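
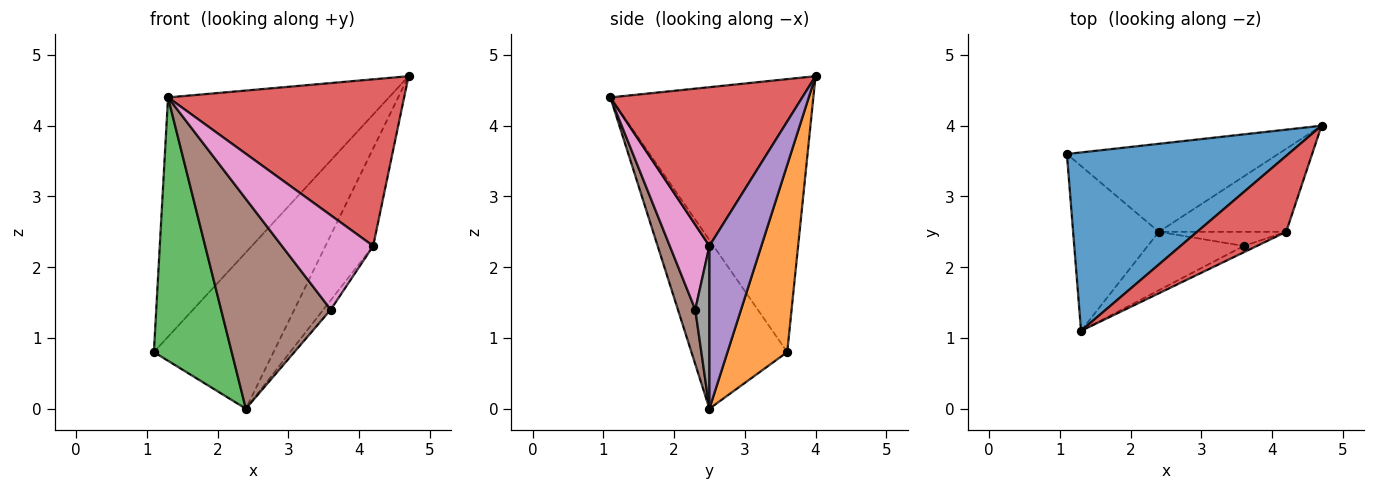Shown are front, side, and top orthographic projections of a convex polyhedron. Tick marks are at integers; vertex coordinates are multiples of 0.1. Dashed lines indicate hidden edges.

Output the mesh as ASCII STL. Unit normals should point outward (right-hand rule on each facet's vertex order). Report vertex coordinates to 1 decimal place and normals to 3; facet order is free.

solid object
 facet normal -0.593 0.646 0.481
  outer loop
   vertex 1.3 1.1 4.4
   vertex 4.7 4.0 4.7
   vertex 1.1 3.6 0.8
  endloop
 endfacet
 facet normal 0.399 0.799 -0.450
  outer loop
   vertex 2.4 2.5 0.0
   vertex 1.1 3.6 0.8
   vertex 4.7 4.0 4.7
  endloop
 endfacet
 facet normal -0.722 -0.586 -0.367
  outer loop
   vertex 2.4 2.5 0.0
   vertex 1.3 1.1 4.4
   vertex 1.1 3.6 0.8
  endloop
 endfacet
 facet normal 0.595 -0.732 0.333
  outer loop
   vertex 4.2 2.5 2.3
   vertex 4.7 4.0 4.7
   vertex 1.3 1.1 4.4
  endloop
 endfacet
 facet normal 0.638 0.586 -0.499
  outer loop
   vertex 4.2 2.5 2.3
   vertex 2.4 2.5 0.0
   vertex 4.7 4.0 4.7
  endloop
 endfacet
 facet normal 0.151 -0.952 -0.265
  outer loop
   vertex 3.6 2.3 1.4
   vertex 1.3 1.1 4.4
   vertex 2.4 2.5 0.0
  endloop
 endfacet
 facet normal 0.397 -0.916 -0.062
  outer loop
   vertex 3.6 2.3 1.4
   vertex 4.2 2.5 2.3
   vertex 1.3 1.1 4.4
  endloop
 endfacet
 facet normal 0.728 0.380 -0.570
  outer loop
   vertex 3.6 2.3 1.4
   vertex 2.4 2.5 0.0
   vertex 4.2 2.5 2.3
  endloop
 endfacet
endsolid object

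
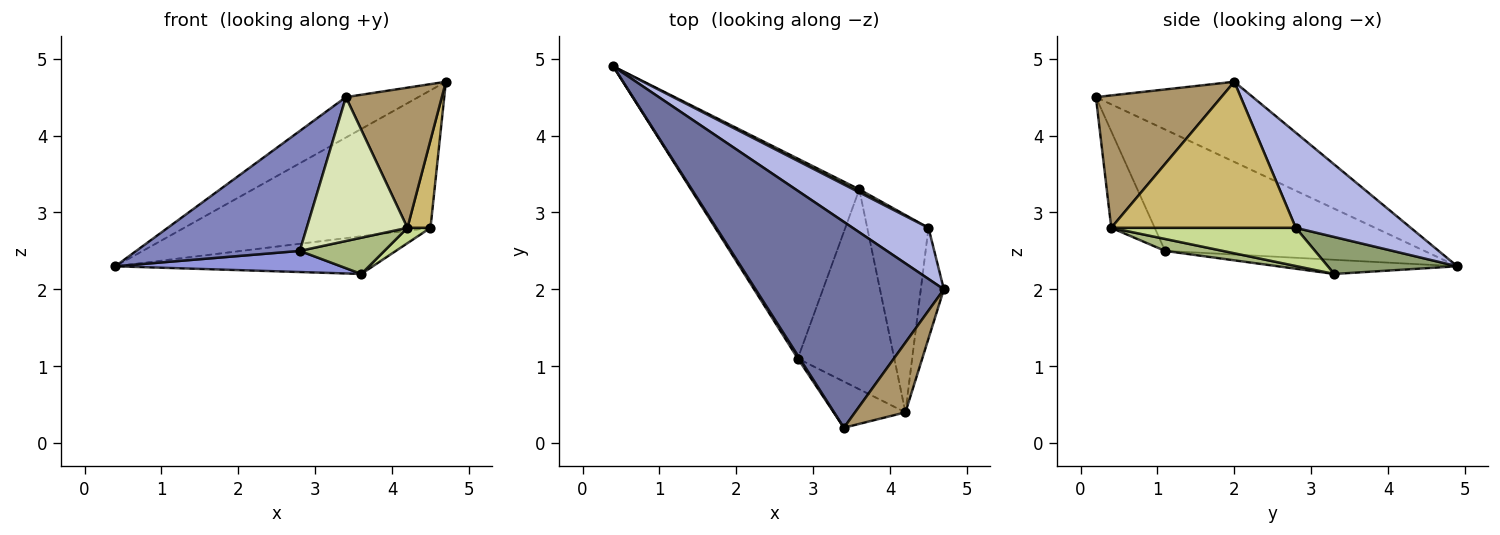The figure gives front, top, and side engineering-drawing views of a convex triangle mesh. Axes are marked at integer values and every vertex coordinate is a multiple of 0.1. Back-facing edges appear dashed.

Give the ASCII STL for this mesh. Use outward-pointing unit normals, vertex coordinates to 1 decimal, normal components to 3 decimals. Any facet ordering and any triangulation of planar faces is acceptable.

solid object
 facet normal -0.385 0.178 0.905
  outer loop
   vertex 3.4 0.2 4.5
   vertex 4.7 2.0 4.7
   vertex 0.4 4.9 2.3
  endloop
 endfacet
 facet normal -0.846 -0.533 0.014
  outer loop
   vertex 2.8 1.1 2.5
   vertex 3.4 0.2 4.5
   vertex 0.4 4.9 2.3
  endloop
 endfacet
 facet normal -0.083 -0.105 -0.991
  outer loop
   vertex 2.8 1.1 2.5
   vertex 0.4 4.9 2.3
   vertex 3.6 3.3 2.2
  endloop
 endfacet
 facet normal 0.401 0.859 0.319
  outer loop
   vertex 4.5 2.8 2.8
   vertex 0.4 4.9 2.3
   vertex 4.7 2.0 4.7
  endloop
 endfacet
 facet normal 0.448 0.891 0.071
  outer loop
   vertex 4.5 2.8 2.8
   vertex 3.6 3.3 2.2
   vertex 0.4 4.9 2.3
  endloop
 endfacet
 facet normal 0.121 -0.177 -0.977
  outer loop
   vertex 4.2 0.4 2.8
   vertex 2.8 1.1 2.5
   vertex 3.6 3.3 2.2
  endloop
 endfacet
 facet normal 0.528 -0.066 -0.847
  outer loop
   vertex 4.2 0.4 2.8
   vertex 3.6 3.3 2.2
   vertex 4.5 2.8 2.8
  endloop
 endfacet
 facet normal -0.380 -0.881 -0.282
  outer loop
   vertex 4.2 0.4 2.8
   vertex 3.4 0.2 4.5
   vertex 2.8 1.1 2.5
  endloop
 endfacet
 facet normal 0.760 -0.581 0.289
  outer loop
   vertex 4.2 0.4 2.8
   vertex 4.7 2.0 4.7
   vertex 3.4 0.2 4.5
  endloop
 endfacet
 facet normal 0.980 -0.123 -0.155
  outer loop
   vertex 4.2 0.4 2.8
   vertex 4.5 2.8 2.8
   vertex 4.7 2.0 4.7
  endloop
 endfacet
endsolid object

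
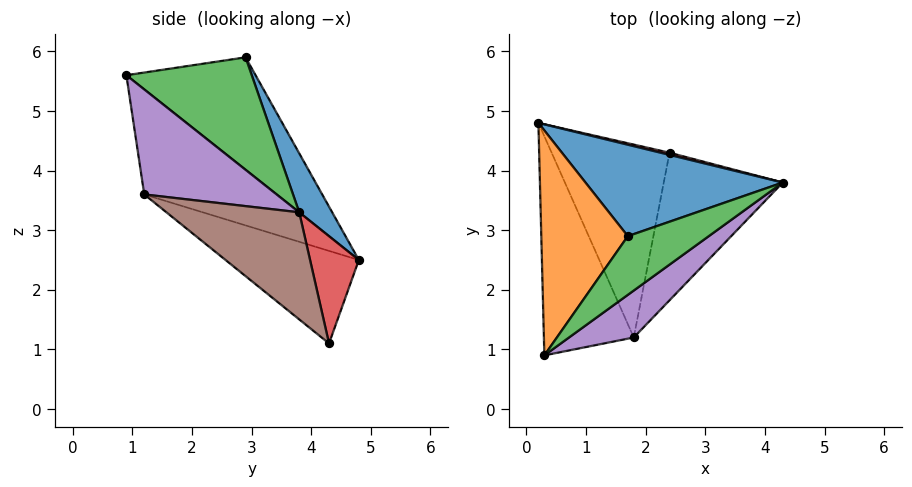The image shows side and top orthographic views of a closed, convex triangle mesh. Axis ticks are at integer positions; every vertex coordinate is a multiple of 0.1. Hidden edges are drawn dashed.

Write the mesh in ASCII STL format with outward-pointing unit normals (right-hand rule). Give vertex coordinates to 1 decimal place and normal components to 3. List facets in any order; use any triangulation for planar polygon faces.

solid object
 facet normal 0.131 0.889 0.439
  outer loop
   vertex 1.7 2.9 5.9
   vertex 4.3 3.8 3.3
   vertex 0.2 4.8 2.5
  endloop
 endfacet
 facet normal -0.719 0.421 0.553
  outer loop
   vertex 1.7 2.9 5.9
   vertex 0.2 4.8 2.5
   vertex 0.3 0.9 5.6
  endloop
 endfacet
 facet normal 0.679 -0.548 0.489
  outer loop
   vertex 1.7 2.9 5.9
   vertex 0.3 0.9 5.6
   vertex 4.3 3.8 3.3
  endloop
 endfacet
 facet normal 0.233 0.972 0.019
  outer loop
   vertex 2.4 4.3 1.1
   vertex 0.2 4.8 2.5
   vertex 4.3 3.8 3.3
  endloop
 endfacet
 facet normal 0.678 -0.604 0.418
  outer loop
   vertex 1.8 1.2 3.6
   vertex 4.3 3.8 3.3
   vertex 0.3 0.9 5.6
  endloop
 endfacet
 facet normal 0.541 -0.589 -0.601
  outer loop
   vertex 1.8 1.2 3.6
   vertex 2.4 4.3 1.1
   vertex 4.3 3.8 3.3
  endloop
 endfacet
 facet normal -0.670 -0.473 -0.573
  outer loop
   vertex 1.8 1.2 3.6
   vertex 0.3 0.9 5.6
   vertex 0.2 4.8 2.5
  endloop
 endfacet
 facet normal -0.549 -0.458 -0.699
  outer loop
   vertex 1.8 1.2 3.6
   vertex 0.2 4.8 2.5
   vertex 2.4 4.3 1.1
  endloop
 endfacet
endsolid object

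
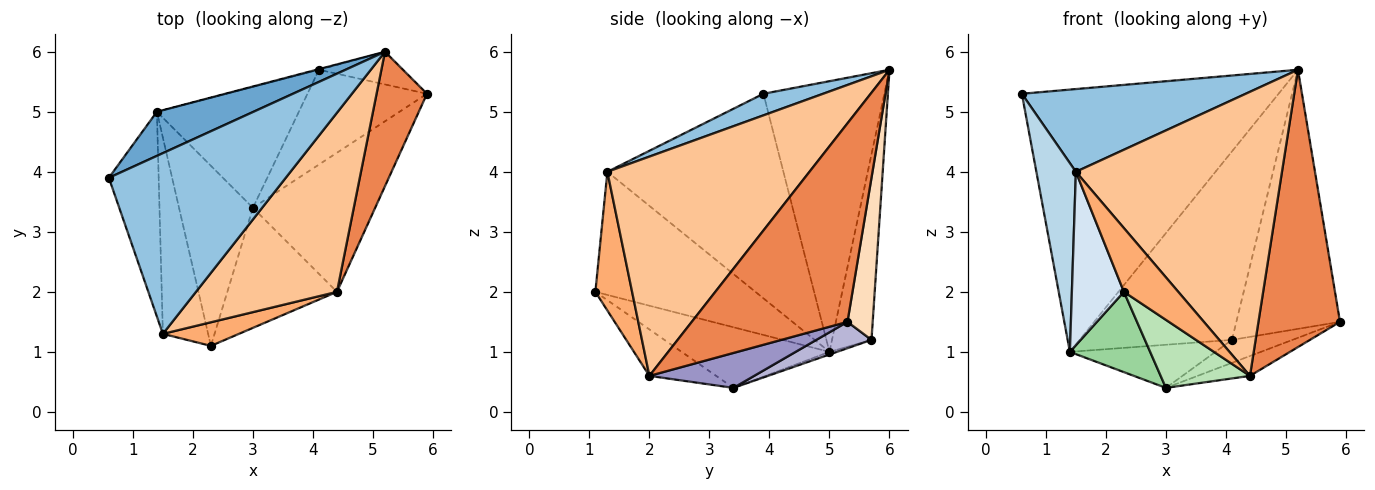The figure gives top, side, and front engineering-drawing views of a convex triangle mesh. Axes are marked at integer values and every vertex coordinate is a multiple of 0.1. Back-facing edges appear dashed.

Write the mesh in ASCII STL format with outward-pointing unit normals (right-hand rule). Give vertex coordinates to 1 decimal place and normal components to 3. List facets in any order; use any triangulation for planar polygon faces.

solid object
 facet normal -0.421 0.894 0.150
  outer loop
   vertex 1.4 5.0 1.0
   vertex 0.6 3.9 5.3
   vertex 5.2 6.0 5.7
  endloop
 endfacet
 facet normal 0.110 -0.414 0.904
  outer loop
   vertex 1.5 1.3 4.0
   vertex 5.2 6.0 5.7
   vertex 0.6 3.9 5.3
  endloop
 endfacet
 facet normal -0.949 -0.213 -0.231
  outer loop
   vertex 1.5 1.3 4.0
   vertex 0.6 3.9 5.3
   vertex 1.4 5.0 1.0
  endloop
 endfacet
 facet normal -0.898 -0.292 -0.330
  outer loop
   vertex 1.5 1.3 4.0
   vertex 1.4 5.0 1.0
   vertex 2.3 1.1 2.0
  endloop
 endfacet
 facet normal 0.864 -0.453 0.219
  outer loop
   vertex 4.4 2.0 0.6
   vertex 5.9 5.3 1.5
   vertex 5.2 6.0 5.7
  endloop
 endfacet
 facet normal 0.535 -0.792 0.293
  outer loop
   vertex 4.4 2.0 0.6
   vertex 1.5 1.3 4.0
   vertex 2.3 1.1 2.0
  endloop
 endfacet
 facet normal 0.638 -0.651 0.410
  outer loop
   vertex 4.4 2.0 0.6
   vertex 5.2 6.0 5.7
   vertex 1.5 1.3 4.0
  endloop
 endfacet
 facet normal 0.235 0.964 -0.122
  outer loop
   vertex 4.1 5.7 1.2
   vertex 5.2 6.0 5.7
   vertex 5.9 5.3 1.5
  endloop
 endfacet
 facet normal -0.251 0.968 -0.003
  outer loop
   vertex 4.1 5.7 1.2
   vertex 1.4 5.0 1.0
   vertex 5.2 6.0 5.7
  endloop
 endfacet
 facet normal -0.600 -0.326 -0.731
  outer loop
   vertex 3.0 3.4 0.4
   vertex 2.3 1.1 2.0
   vertex 1.4 5.0 1.0
  endloop
 endfacet
 facet normal -0.346 -0.463 -0.816
  outer loop
   vertex 3.0 3.4 0.4
   vertex 4.4 2.0 0.6
   vertex 2.3 1.1 2.0
  endloop
 endfacet
 facet normal -0.017 0.336 -0.942
  outer loop
   vertex 3.0 3.4 0.4
   vertex 1.4 5.0 1.0
   vertex 4.1 5.7 1.2
  endloop
 endfacet
 facet normal 0.272 0.136 -0.953
  outer loop
   vertex 3.0 3.4 0.4
   vertex 5.9 5.3 1.5
   vertex 4.4 2.0 0.6
  endloop
 endfacet
 facet normal 0.210 0.230 -0.950
  outer loop
   vertex 3.0 3.4 0.4
   vertex 4.1 5.7 1.2
   vertex 5.9 5.3 1.5
  endloop
 endfacet
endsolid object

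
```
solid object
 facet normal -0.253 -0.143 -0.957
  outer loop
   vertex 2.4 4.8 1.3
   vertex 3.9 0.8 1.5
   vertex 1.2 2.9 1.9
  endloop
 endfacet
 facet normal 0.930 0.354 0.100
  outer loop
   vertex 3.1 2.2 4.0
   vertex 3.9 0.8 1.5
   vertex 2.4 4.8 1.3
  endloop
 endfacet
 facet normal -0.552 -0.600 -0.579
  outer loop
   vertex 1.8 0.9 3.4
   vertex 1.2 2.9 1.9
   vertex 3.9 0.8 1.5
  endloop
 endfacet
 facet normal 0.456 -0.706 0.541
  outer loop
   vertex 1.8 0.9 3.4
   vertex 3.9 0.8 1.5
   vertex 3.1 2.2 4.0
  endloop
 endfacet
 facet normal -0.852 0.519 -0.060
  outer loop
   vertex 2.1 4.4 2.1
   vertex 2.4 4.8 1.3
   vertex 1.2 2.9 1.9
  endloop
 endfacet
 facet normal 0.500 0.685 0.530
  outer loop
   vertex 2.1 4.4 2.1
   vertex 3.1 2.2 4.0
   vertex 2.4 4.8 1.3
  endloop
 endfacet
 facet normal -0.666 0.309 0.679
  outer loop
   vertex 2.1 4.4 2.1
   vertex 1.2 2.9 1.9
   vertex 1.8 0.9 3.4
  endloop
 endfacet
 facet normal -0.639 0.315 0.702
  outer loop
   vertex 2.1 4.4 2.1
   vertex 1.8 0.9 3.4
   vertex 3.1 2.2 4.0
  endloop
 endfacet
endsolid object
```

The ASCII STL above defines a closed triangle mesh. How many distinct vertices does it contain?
6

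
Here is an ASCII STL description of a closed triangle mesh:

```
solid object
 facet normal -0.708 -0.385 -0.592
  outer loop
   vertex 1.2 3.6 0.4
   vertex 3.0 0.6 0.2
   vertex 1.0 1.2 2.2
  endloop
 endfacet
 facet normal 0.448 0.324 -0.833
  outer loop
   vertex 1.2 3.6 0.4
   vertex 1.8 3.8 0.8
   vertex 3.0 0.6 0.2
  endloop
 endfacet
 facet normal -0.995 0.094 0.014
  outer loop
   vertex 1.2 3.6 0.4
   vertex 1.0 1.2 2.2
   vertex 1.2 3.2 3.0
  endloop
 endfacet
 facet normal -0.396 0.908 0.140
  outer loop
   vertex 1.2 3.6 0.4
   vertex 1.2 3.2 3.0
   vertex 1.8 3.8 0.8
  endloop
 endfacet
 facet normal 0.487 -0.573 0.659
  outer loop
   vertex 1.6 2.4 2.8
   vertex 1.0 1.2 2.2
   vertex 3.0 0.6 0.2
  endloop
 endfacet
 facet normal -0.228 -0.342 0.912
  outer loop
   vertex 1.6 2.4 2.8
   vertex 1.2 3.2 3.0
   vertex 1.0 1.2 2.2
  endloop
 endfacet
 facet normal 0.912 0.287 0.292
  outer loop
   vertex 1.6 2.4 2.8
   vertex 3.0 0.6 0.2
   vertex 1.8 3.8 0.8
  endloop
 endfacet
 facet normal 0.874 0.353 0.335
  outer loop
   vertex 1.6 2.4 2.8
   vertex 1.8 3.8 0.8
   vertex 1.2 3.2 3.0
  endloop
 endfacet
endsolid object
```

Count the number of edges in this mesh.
12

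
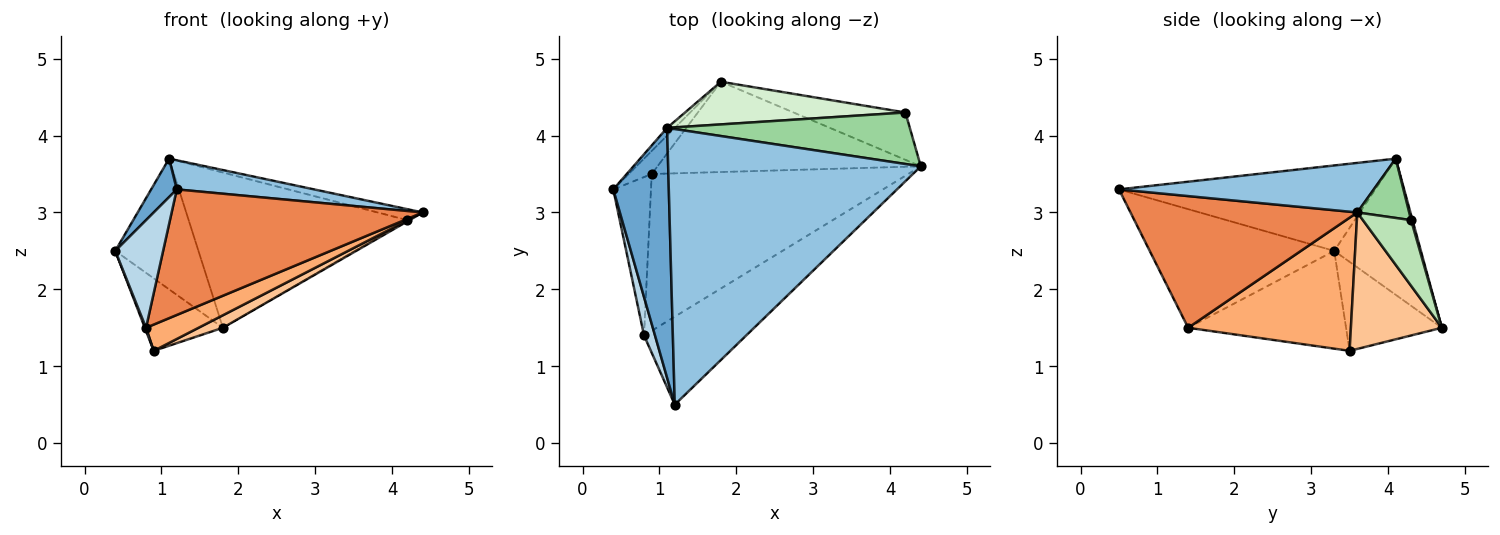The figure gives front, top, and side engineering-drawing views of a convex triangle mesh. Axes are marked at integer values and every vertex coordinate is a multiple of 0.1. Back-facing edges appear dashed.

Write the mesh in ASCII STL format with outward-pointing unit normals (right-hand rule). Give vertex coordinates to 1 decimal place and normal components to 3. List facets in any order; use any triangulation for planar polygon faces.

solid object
 facet normal -0.836 -0.084 0.543
  outer loop
   vertex 1.1 4.1 3.7
   vertex 0.4 3.3 2.5
   vertex 1.2 0.5 3.3
  endloop
 endfacet
 facet normal 0.191 -0.103 0.976
  outer loop
   vertex 1.1 4.1 3.7
   vertex 1.2 0.5 3.3
   vertex 4.4 3.6 3.0
  endloop
 endfacet
 facet normal -0.964 -0.250 0.089
  outer loop
   vertex 0.8 1.4 1.5
   vertex 1.2 0.5 3.3
   vertex 0.4 3.3 2.5
  endloop
 endfacet
 facet normal -0.933 -0.007 -0.360
  outer loop
   vertex 0.8 1.4 1.5
   vertex 0.4 3.3 2.5
   vertex 0.9 3.5 1.2
  endloop
 endfacet
 facet normal 0.595 -0.658 -0.461
  outer loop
   vertex 0.8 1.4 1.5
   vertex 4.4 3.6 3.0
   vertex 1.2 0.5 3.3
  endloop
 endfacet
 facet normal 0.456 -0.147 -0.878
  outer loop
   vertex 0.8 1.4 1.5
   vertex 0.9 3.5 1.2
   vertex 4.4 3.6 3.0
  endloop
 endfacet
 facet normal 0.457 -0.122 -0.881
  outer loop
   vertex 1.8 4.7 1.5
   vertex 4.4 3.6 3.0
   vertex 0.9 3.5 1.2
  endloop
 endfacet
 facet normal -0.760 0.619 -0.197
  outer loop
   vertex 1.8 4.7 1.5
   vertex 0.9 3.5 1.2
   vertex 0.4 3.3 2.5
  endloop
 endfacet
 facet normal -0.721 0.692 -0.041
  outer loop
   vertex 1.8 4.7 1.5
   vertex 0.4 3.3 2.5
   vertex 1.1 4.1 3.7
  endloop
 endfacet
 facet normal 0.232 0.202 0.951
  outer loop
   vertex 4.2 4.3 2.9
   vertex 1.1 4.1 3.7
   vertex 4.4 3.6 3.0
  endloop
 endfacet
 facet normal 0.506 0.022 -0.862
  outer loop
   vertex 4.2 4.3 2.9
   vertex 4.4 3.6 3.0
   vertex 1.8 4.7 1.5
  endloop
 endfacet
 facet normal 0.006 0.964 0.265
  outer loop
   vertex 4.2 4.3 2.9
   vertex 1.8 4.7 1.5
   vertex 1.1 4.1 3.7
  endloop
 endfacet
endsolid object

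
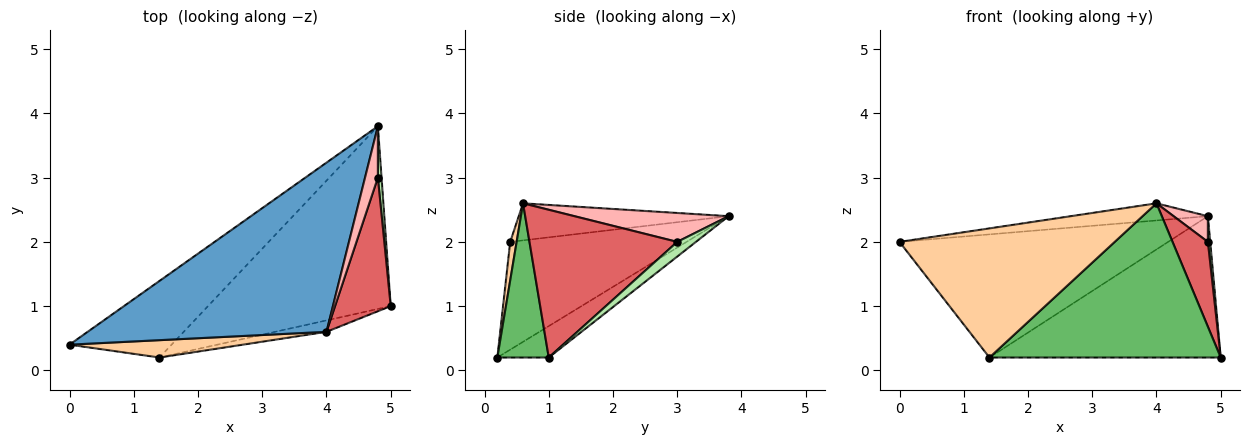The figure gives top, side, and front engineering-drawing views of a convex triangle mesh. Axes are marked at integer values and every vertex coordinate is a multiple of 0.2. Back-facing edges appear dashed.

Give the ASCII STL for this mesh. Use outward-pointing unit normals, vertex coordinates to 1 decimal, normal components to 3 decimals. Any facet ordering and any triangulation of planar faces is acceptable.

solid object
 facet normal -0.152 0.100 0.983
  outer loop
   vertex 4.0 0.6 2.6
   vertex 4.8 3.8 2.4
   vertex 0.0 0.4 2.0
  endloop
 endfacet
 facet normal -0.487 0.742 -0.461
  outer loop
   vertex 1.4 0.2 0.2
   vertex 0.0 0.4 2.0
   vertex 4.8 3.8 2.4
  endloop
 endfacet
 facet normal -0.135 0.606 -0.784
  outer loop
   vertex 1.4 0.2 0.2
   vertex 4.8 3.8 2.4
   vertex 5.0 1.0 0.2
  endloop
 endfacet
 facet normal 0.030 -0.991 0.133
  outer loop
   vertex 1.4 0.2 0.2
   vertex 4.0 0.6 2.6
   vertex 0.0 0.4 2.0
  endloop
 endfacet
 facet normal 0.216 -0.974 -0.072
  outer loop
   vertex 1.4 0.2 0.2
   vertex 5.0 1.0 0.2
   vertex 4.0 0.6 2.6
  endloop
 endfacet
 facet normal 0.963 -0.120 0.241
  outer loop
   vertex 4.8 3.0 2.0
   vertex 5.0 1.0 0.2
   vertex 4.8 3.8 2.4
  endloop
 endfacet
 facet normal 0.913 -0.218 0.344
  outer loop
   vertex 4.8 3.0 2.0
   vertex 4.0 0.6 2.6
   vertex 5.0 1.0 0.2
  endloop
 endfacet
 facet normal 0.896 -0.199 0.398
  outer loop
   vertex 4.8 3.0 2.0
   vertex 4.8 3.8 2.4
   vertex 4.0 0.6 2.6
  endloop
 endfacet
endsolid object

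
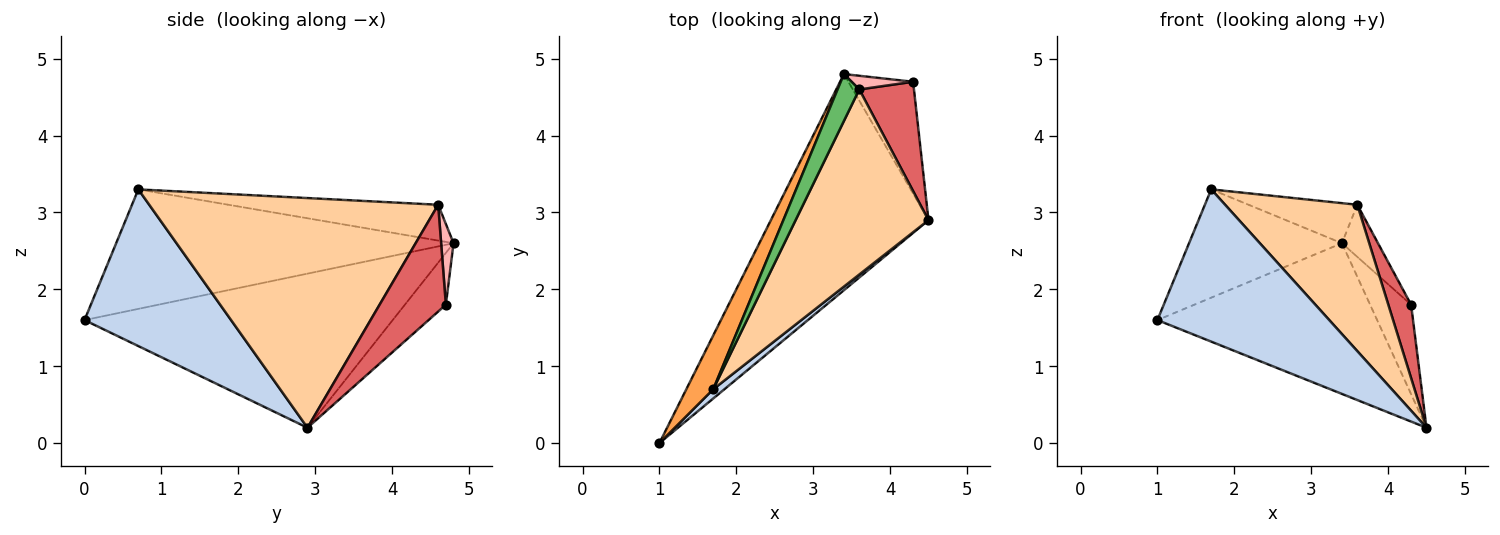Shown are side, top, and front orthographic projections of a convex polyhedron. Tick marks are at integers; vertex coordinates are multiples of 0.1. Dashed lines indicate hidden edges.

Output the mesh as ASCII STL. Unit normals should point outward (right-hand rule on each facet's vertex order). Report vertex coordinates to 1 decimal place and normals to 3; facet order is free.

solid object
 facet normal -0.626 0.446 -0.640
  outer loop
   vertex 3.4 4.8 2.6
   vertex 4.5 2.9 0.2
   vertex 1.0 0.0 1.6
  endloop
 endfacet
 facet normal 0.648 -0.760 0.046
  outer loop
   vertex 1.7 0.7 3.3
   vertex 1.0 0.0 1.6
   vertex 4.5 2.9 0.2
  endloop
 endfacet
 facet normal -0.892 0.404 0.201
  outer loop
   vertex 1.7 0.7 3.3
   vertex 3.4 4.8 2.6
   vertex 1.0 0.0 1.6
  endloop
 endfacet
 facet normal 0.805 -0.368 0.466
  outer loop
   vertex 3.6 4.6 3.1
   vertex 1.7 0.7 3.3
   vertex 4.5 2.9 0.2
  endloop
 endfacet
 facet normal -0.781 0.405 0.475
  outer loop
   vertex 3.6 4.6 3.1
   vertex 3.4 4.8 2.6
   vertex 1.7 0.7 3.3
  endloop
 endfacet
 facet normal -0.530 0.530 -0.662
  outer loop
   vertex 4.3 4.7 1.8
   vertex 4.5 2.9 0.2
   vertex 3.4 4.8 2.6
  endloop
 endfacet
 facet normal 0.851 -0.293 0.436
  outer loop
   vertex 4.3 4.7 1.8
   vertex 3.6 4.6 3.1
   vertex 4.5 2.9 0.2
  endloop
 endfacet
 facet normal 0.316 0.918 0.241
  outer loop
   vertex 4.3 4.7 1.8
   vertex 3.4 4.8 2.6
   vertex 3.6 4.6 3.1
  endloop
 endfacet
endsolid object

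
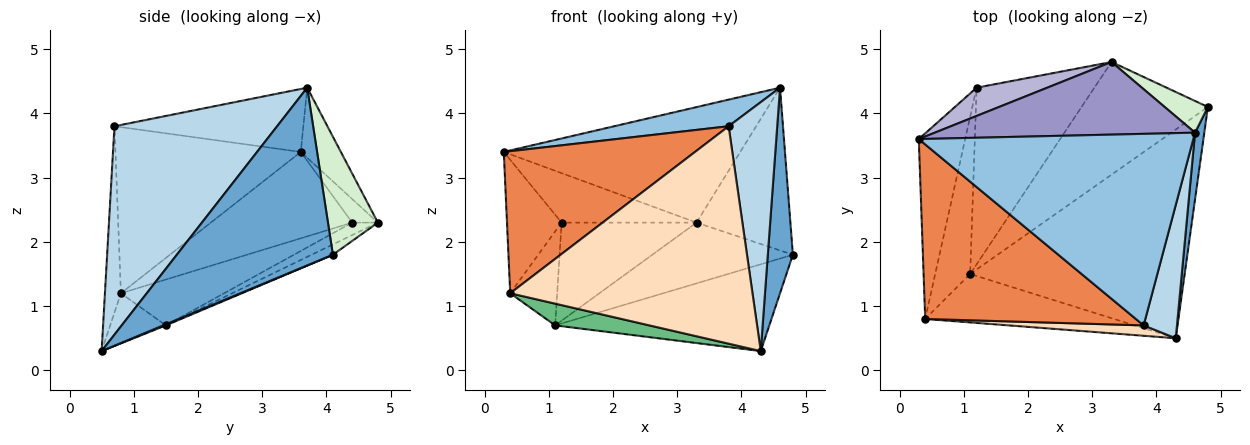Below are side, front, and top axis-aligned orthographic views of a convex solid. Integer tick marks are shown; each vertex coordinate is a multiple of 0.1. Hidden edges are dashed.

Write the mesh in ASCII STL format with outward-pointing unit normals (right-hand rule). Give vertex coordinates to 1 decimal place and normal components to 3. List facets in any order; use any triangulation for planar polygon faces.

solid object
 facet normal 0.986 -0.158 0.051
  outer loop
   vertex 4.6 3.7 4.4
   vertex 4.3 0.5 0.3
   vertex 4.8 4.1 1.8
  endloop
 endfacet
 facet normal -0.222 -0.134 0.966
  outer loop
   vertex 3.8 0.7 3.8
   vertex 4.6 3.7 4.4
   vertex 0.3 3.6 3.4
  endloop
 endfacet
 facet normal 0.947 -0.283 0.151
  outer loop
   vertex 3.8 0.7 3.8
   vertex 4.3 0.5 0.3
   vertex 4.6 3.7 4.4
  endloop
 endfacet
 facet normal 0.005 0.384 -0.923
  outer loop
   vertex 1.1 1.5 0.7
   vertex 4.8 4.1 1.8
   vertex 4.3 0.5 0.3
  endloop
 endfacet
 facet normal -0.522 -0.538 0.662
  outer loop
   vertex 0.4 0.8 1.2
   vertex 3.8 0.7 3.8
   vertex 0.3 3.6 3.4
  endloop
 endfacet
 facet normal -0.834 0.322 -0.448
  outer loop
   vertex 0.4 0.8 1.2
   vertex 0.3 3.6 3.4
   vertex 1.2 4.4 2.3
  endloop
 endfacet
 facet normal -0.748 0.340 -0.570
  outer loop
   vertex 0.4 0.8 1.2
   vertex 1.2 4.4 2.3
   vertex 1.1 1.5 0.7
  endloop
 endfacet
 facet normal -0.066 -0.997 0.048
  outer loop
   vertex 0.4 0.8 1.2
   vertex 4.3 0.5 0.3
   vertex 3.8 0.7 3.8
  endloop
 endfacet
 facet normal -0.235 -0.398 -0.887
  outer loop
   vertex 0.4 0.8 1.2
   vertex 1.1 1.5 0.7
   vertex 4.3 0.5 0.3
  endloop
 endfacet
 facet normal -0.072 0.473 -0.878
  outer loop
   vertex 3.3 4.8 2.3
   vertex 4.8 4.1 1.8
   vertex 1.1 1.5 0.7
  endloop
 endfacet
 facet normal -0.092 0.483 -0.871
  outer loop
   vertex 3.3 4.8 2.3
   vertex 1.1 1.5 0.7
   vertex 1.2 4.4 2.3
  endloop
 endfacet
 facet normal 0.463 0.870 0.169
  outer loop
   vertex 3.3 4.8 2.3
   vertex 4.6 3.7 4.4
   vertex 4.8 4.1 1.8
  endloop
 endfacet
 facet normal -0.142 0.838 0.527
  outer loop
   vertex 3.3 4.8 2.3
   vertex 0.3 3.6 3.4
   vertex 4.6 3.7 4.4
  endloop
 endfacet
 facet normal -0.163 0.857 0.489
  outer loop
   vertex 3.3 4.8 2.3
   vertex 1.2 4.4 2.3
   vertex 0.3 3.6 3.4
  endloop
 endfacet
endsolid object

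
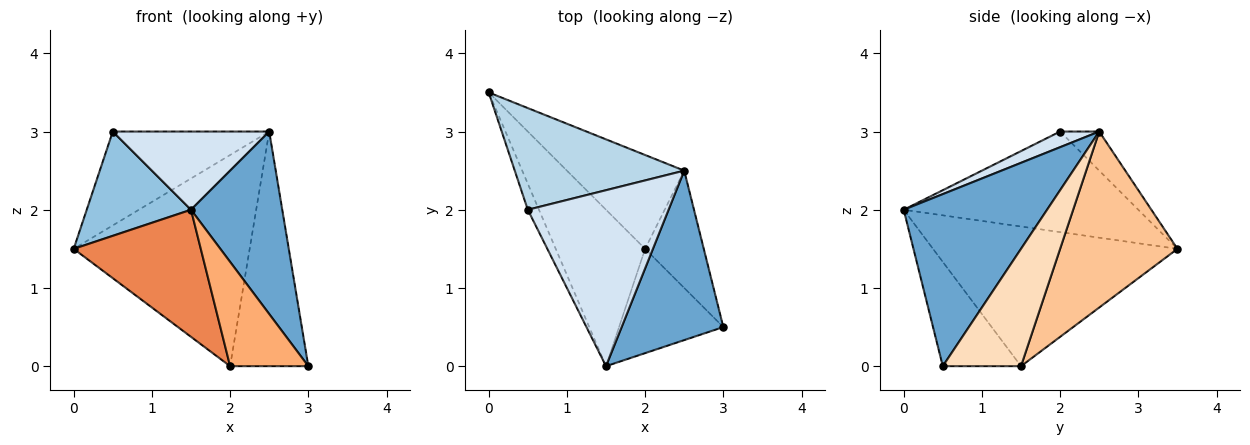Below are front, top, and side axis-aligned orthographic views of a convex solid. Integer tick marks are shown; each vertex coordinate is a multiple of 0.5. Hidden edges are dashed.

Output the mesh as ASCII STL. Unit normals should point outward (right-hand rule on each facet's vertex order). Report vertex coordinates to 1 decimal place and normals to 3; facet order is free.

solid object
 facet normal 0.755 -0.480 0.446
  outer loop
   vertex 2.5 2.5 3.0
   vertex 1.5 0.0 2.0
   vertex 3.0 0.5 0.0
  endloop
 endfacet
 facet normal -0.909 -0.404 -0.101
  outer loop
   vertex 0.5 2.0 3.0
   vertex 0.0 3.5 1.5
   vertex 1.5 0.0 2.0
  endloop
 endfacet
 facet normal -0.167 0.669 0.724
  outer loop
   vertex 0.5 2.0 3.0
   vertex 2.5 2.5 3.0
   vertex 0.0 3.5 1.5
  endloop
 endfacet
 facet normal 0.101 -0.404 0.909
  outer loop
   vertex 0.5 2.0 3.0
   vertex 1.5 0.0 2.0
   vertex 2.5 2.5 3.0
  endloop
 endfacet
 facet normal -0.772 -0.401 -0.494
  outer loop
   vertex 2.0 1.5 0.0
   vertex 1.5 0.0 2.0
   vertex 0.0 3.5 1.5
  endloop
 endfacet
 facet normal -0.577 -0.577 -0.577
  outer loop
   vertex 2.0 1.5 0.0
   vertex 3.0 0.5 0.0
   vertex 1.5 0.0 2.0
  endloop
 endfacet
 facet normal 0.520 0.780 -0.347
  outer loop
   vertex 2.0 1.5 0.0
   vertex 0.0 3.5 1.5
   vertex 2.5 2.5 3.0
  endloop
 endfacet
 facet normal 0.667 0.667 -0.333
  outer loop
   vertex 2.0 1.5 0.0
   vertex 2.5 2.5 3.0
   vertex 3.0 0.5 0.0
  endloop
 endfacet
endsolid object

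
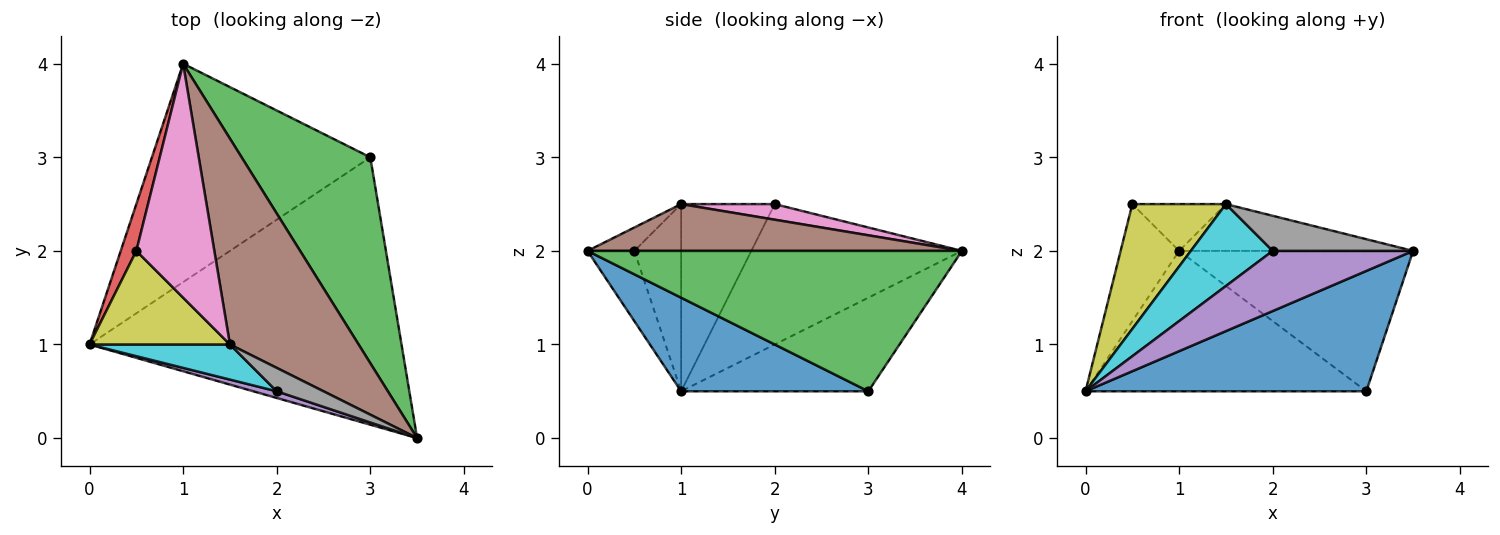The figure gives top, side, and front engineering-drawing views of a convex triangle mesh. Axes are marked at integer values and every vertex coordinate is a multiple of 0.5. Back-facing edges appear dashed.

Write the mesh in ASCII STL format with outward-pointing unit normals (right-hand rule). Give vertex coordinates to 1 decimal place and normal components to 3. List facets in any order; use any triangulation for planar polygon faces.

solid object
 facet normal 0.264 -0.396 -0.880
  outer loop
   vertex 3.0 3.0 0.5
   vertex 3.5 0.0 2.0
   vertex 0.0 1.0 0.5
  endloop
 endfacet
 facet normal -0.339 0.509 -0.791
  outer loop
   vertex 3.0 3.0 0.5
   vertex 0.0 1.0 0.5
   vertex 1.0 4.0 2.0
  endloop
 endfacet
 facet normal 0.670 0.418 0.614
  outer loop
   vertex 3.0 3.0 0.5
   vertex 1.0 4.0 2.0
   vertex 3.5 0.0 2.0
  endloop
 endfacet
 facet normal -0.958 0.266 0.106
  outer loop
   vertex 0.5 2.0 2.5
   vertex 1.0 4.0 2.0
   vertex 0.0 1.0 0.5
  endloop
 endfacet
 facet normal -0.314 -0.943 0.105
  outer loop
   vertex 2.0 0.5 2.0
   vertex 0.0 1.0 0.5
   vertex 3.5 0.0 2.0
  endloop
 endfacet
 facet normal 0.334 0.209 0.919
  outer loop
   vertex 1.5 1.0 2.5
   vertex 3.5 0.0 2.0
   vertex 1.0 4.0 2.0
  endloop
 endfacet
 facet normal 0.192 0.192 0.962
  outer loop
   vertex 1.5 1.0 2.5
   vertex 1.0 4.0 2.0
   vertex 0.5 2.0 2.5
  endloop
 endfacet
 facet normal -0.267 -0.802 0.535
  outer loop
   vertex 1.5 1.0 2.5
   vertex 2.0 0.5 2.0
   vertex 3.5 0.0 2.0
  endloop
 endfacet
 facet normal -0.625 -0.625 0.469
  outer loop
   vertex 1.5 1.0 2.5
   vertex 0.5 2.0 2.5
   vertex 0.0 1.0 0.5
  endloop
 endfacet
 facet normal -0.465 -0.814 0.349
  outer loop
   vertex 1.5 1.0 2.5
   vertex 0.0 1.0 0.5
   vertex 2.0 0.5 2.0
  endloop
 endfacet
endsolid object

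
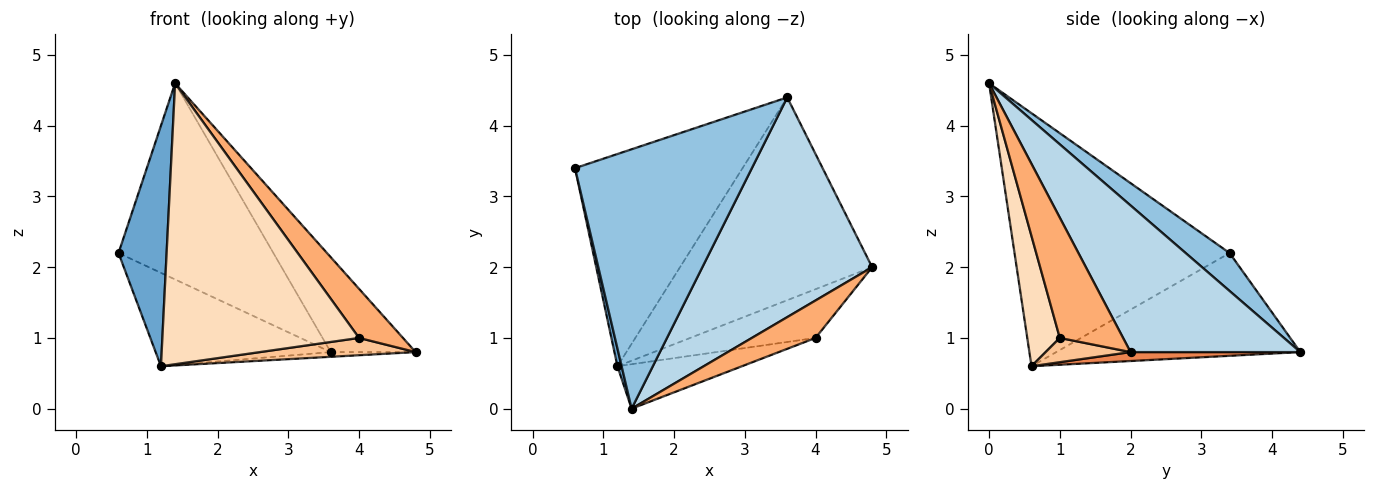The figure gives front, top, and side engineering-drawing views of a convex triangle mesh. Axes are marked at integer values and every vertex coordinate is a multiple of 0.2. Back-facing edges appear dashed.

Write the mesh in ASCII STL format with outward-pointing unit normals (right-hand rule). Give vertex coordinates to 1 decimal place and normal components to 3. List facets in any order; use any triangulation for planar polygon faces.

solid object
 facet normal -0.976 -0.218 0.016
  outer loop
   vertex 1.2 0.6 0.6
   vertex 1.4 0.0 4.6
   vertex 0.6 3.4 2.2
  endloop
 endfacet
 facet normal 0.169 0.595 0.786
  outer loop
   vertex 3.6 4.4 0.8
   vertex 0.6 3.4 2.2
   vertex 1.4 0.0 4.6
  endloop
 endfacet
 facet normal 0.621 0.311 0.719
  outer loop
   vertex 3.6 4.4 0.8
   vertex 1.4 0.0 4.6
   vertex 4.8 2.0 0.8
  endloop
 endfacet
 facet normal -0.490 0.351 -0.798
  outer loop
   vertex 3.6 4.4 0.8
   vertex 1.2 0.6 0.6
   vertex 0.6 3.4 2.2
  endloop
 endfacet
 facet normal 0.046 0.023 -0.999
  outer loop
   vertex 3.6 4.4 0.8
   vertex 4.8 2.0 0.8
   vertex 1.2 0.6 0.6
  endloop
 endfacet
 facet normal 0.753 -0.523 0.399
  outer loop
   vertex 4.0 1.0 1.0
   vertex 4.8 2.0 0.8
   vertex 1.4 0.0 4.6
  endloop
 endfacet
 facet normal 0.179 -0.329 -0.927
  outer loop
   vertex 4.0 1.0 1.0
   vertex 1.2 0.6 0.6
   vertex 4.8 2.0 0.8
  endloop
 endfacet
 facet normal 0.161 -0.975 -0.154
  outer loop
   vertex 4.0 1.0 1.0
   vertex 1.4 0.0 4.6
   vertex 1.2 0.6 0.6
  endloop
 endfacet
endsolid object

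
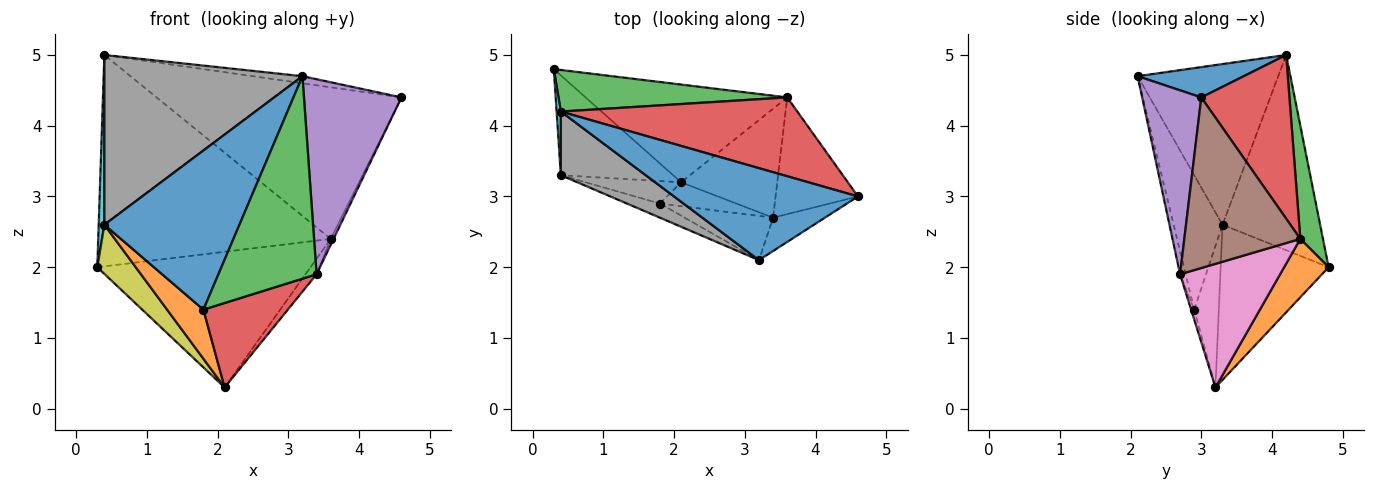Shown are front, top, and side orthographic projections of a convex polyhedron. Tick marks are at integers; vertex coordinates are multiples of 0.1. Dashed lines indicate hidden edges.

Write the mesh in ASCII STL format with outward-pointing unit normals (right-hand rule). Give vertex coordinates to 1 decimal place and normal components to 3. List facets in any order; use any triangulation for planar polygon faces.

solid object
 facet normal 0.162 0.076 0.984
  outer loop
   vertex 0.4 4.2 5.0
   vertex 3.2 2.1 4.7
   vertex 4.6 3.0 4.4
  endloop
 endfacet
 facet normal 0.167 0.800 -0.576
  outer loop
   vertex 3.6 4.4 2.4
   vertex 2.1 3.2 0.3
   vertex 0.3 4.8 2.0
  endloop
 endfacet
 facet normal 0.095 0.977 0.192
  outer loop
   vertex 3.6 4.4 2.4
   vertex 0.3 4.8 2.0
   vertex 0.4 4.2 5.0
  endloop
 endfacet
 facet normal 0.304 0.845 0.439
  outer loop
   vertex 3.6 4.4 2.4
   vertex 0.4 4.2 5.0
   vertex 4.6 3.0 4.4
  endloop
 endfacet
 facet normal 0.513 -0.846 -0.145
  outer loop
   vertex 3.4 2.7 1.9
   vertex 4.6 3.0 4.4
   vertex 3.2 2.1 4.7
  endloop
 endfacet
 facet normal 0.900 0.022 -0.435
  outer loop
   vertex 3.4 2.7 1.9
   vertex 3.6 4.4 2.4
   vertex 4.6 3.0 4.4
  endloop
 endfacet
 facet normal 0.786 0.087 -0.612
  outer loop
   vertex 3.4 2.7 1.9
   vertex 2.1 3.2 0.3
   vertex 3.6 4.4 2.4
  endloop
 endfacet
 facet normal -0.554 -0.780 0.292
  outer loop
   vertex 0.4 3.3 2.6
   vertex 3.2 2.1 4.7
   vertex 0.4 4.2 5.0
  endloop
 endfacet
 facet normal -0.778 -0.277 -0.563
  outer loop
   vertex 0.4 3.3 2.6
   vertex 0.3 4.8 2.0
   vertex 2.1 3.2 0.3
  endloop
 endfacet
 facet normal -0.998 -0.058 0.022
  outer loop
   vertex 0.4 3.3 2.6
   vertex 0.4 4.2 5.0
   vertex 0.3 4.8 2.0
  endloop
 endfacet
 facet normal -0.339 -0.937 -0.083
  outer loop
   vertex 1.8 2.9 1.4
   vertex 3.2 2.1 4.7
   vertex 0.4 3.3 2.6
  endloop
 endfacet
 facet normal -0.525 -0.774 -0.354
  outer loop
   vertex 1.8 2.9 1.4
   vertex 0.4 3.3 2.6
   vertex 2.1 3.2 0.3
  endloop
 endfacet
 facet normal -0.055 -0.975 -0.213
  outer loop
   vertex 1.8 2.9 1.4
   vertex 3.4 2.7 1.9
   vertex 3.2 2.1 4.7
  endloop
 endfacet
 facet normal -0.035 -0.962 -0.272
  outer loop
   vertex 1.8 2.9 1.4
   vertex 2.1 3.2 0.3
   vertex 3.4 2.7 1.9
  endloop
 endfacet
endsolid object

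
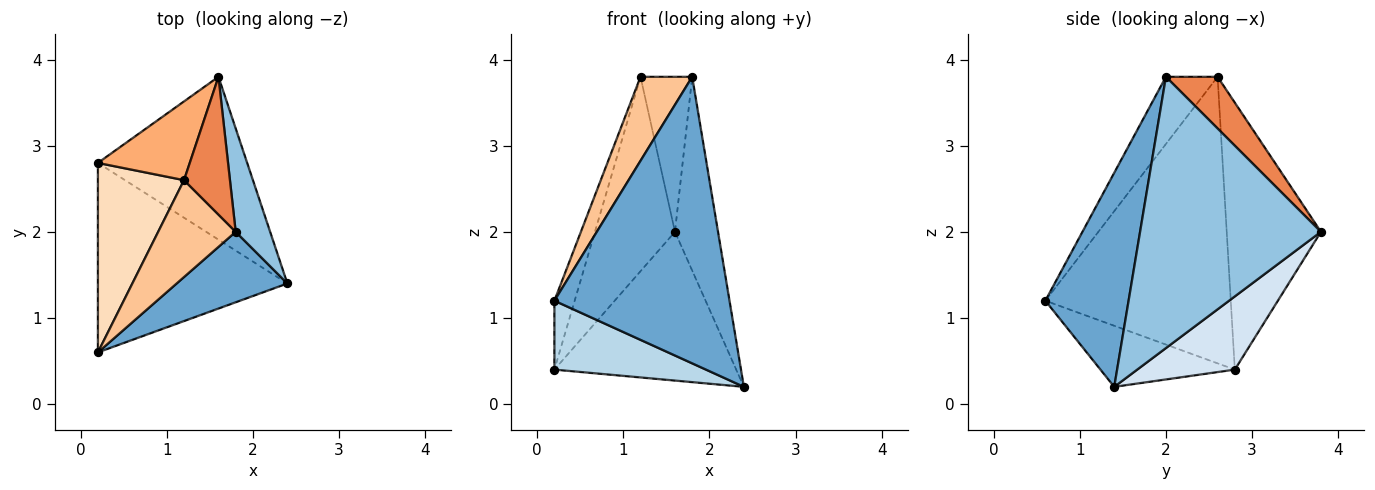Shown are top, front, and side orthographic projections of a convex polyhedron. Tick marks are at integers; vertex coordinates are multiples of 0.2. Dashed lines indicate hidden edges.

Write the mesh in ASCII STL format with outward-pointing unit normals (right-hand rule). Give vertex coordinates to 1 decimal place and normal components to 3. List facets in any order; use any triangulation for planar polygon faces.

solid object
 facet normal 0.419 -0.882 0.217
  outer loop
   vertex 1.8 2.0 3.8
   vertex 0.2 0.6 1.2
   vertex 2.4 1.4 0.2
  endloop
 endfacet
 facet normal 0.965 0.230 0.123
  outer loop
   vertex 1.8 2.0 3.8
   vertex 2.4 1.4 0.2
   vertex 1.6 3.8 2.0
  endloop
 endfacet
 facet normal -0.290 -0.327 -0.899
  outer loop
   vertex 0.2 2.8 0.4
   vertex 2.4 1.4 0.2
   vertex 0.2 0.6 1.2
  endloop
 endfacet
 facet normal 0.340 0.634 -0.694
  outer loop
   vertex 0.2 2.8 0.4
   vertex 1.6 3.8 2.0
   vertex 2.4 1.4 0.2
  endloop
 endfacet
 facet normal 0.599 0.599 0.532
  outer loop
   vertex 1.2 2.6 3.8
   vertex 1.8 2.0 3.8
   vertex 1.6 3.8 2.0
  endloop
 endfacet
 facet normal -0.737 0.626 0.254
  outer loop
   vertex 1.2 2.6 3.8
   vertex 1.6 3.8 2.0
   vertex 0.2 2.8 0.4
  endloop
 endfacet
 facet normal -0.548 -0.548 0.632
  outer loop
   vertex 1.2 2.6 3.8
   vertex 0.2 0.6 1.2
   vertex 1.8 2.0 3.8
  endloop
 endfacet
 facet normal -0.952 0.104 0.286
  outer loop
   vertex 1.2 2.6 3.8
   vertex 0.2 2.8 0.4
   vertex 0.2 0.6 1.2
  endloop
 endfacet
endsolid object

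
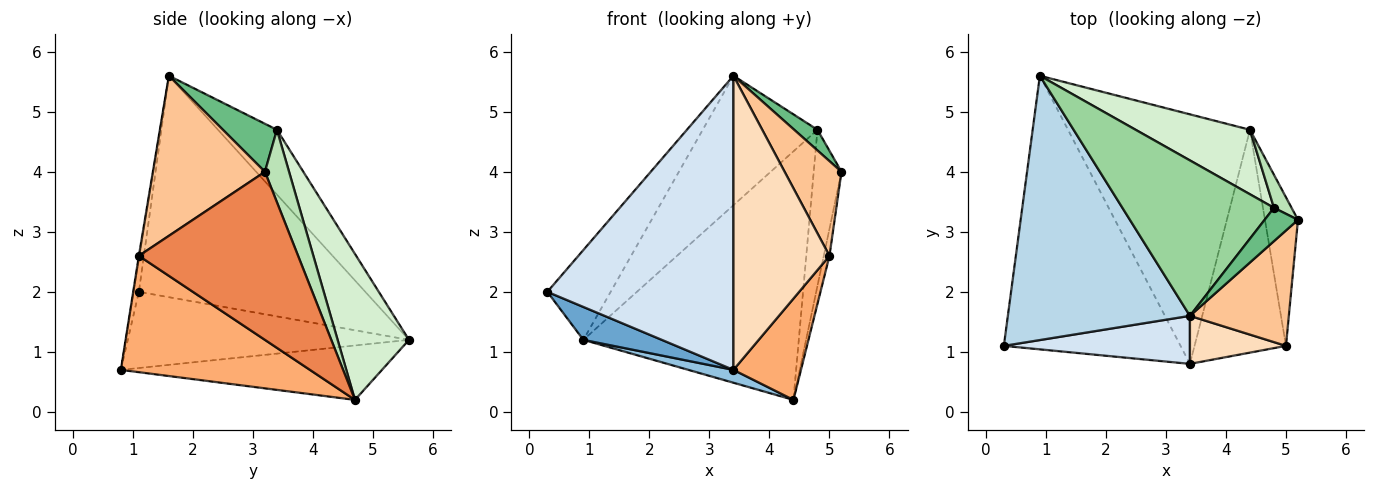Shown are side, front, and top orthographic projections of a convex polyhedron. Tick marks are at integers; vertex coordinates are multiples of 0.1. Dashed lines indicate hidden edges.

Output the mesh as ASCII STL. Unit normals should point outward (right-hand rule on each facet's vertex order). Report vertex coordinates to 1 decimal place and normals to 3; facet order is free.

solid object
 facet normal -0.393 -0.110 -0.913
  outer loop
   vertex 3.4 0.8 0.7
   vertex 0.3 1.1 2.0
   vertex 0.9 5.6 1.2
  endloop
 endfacet
 facet normal -0.286 -0.049 -0.957
  outer loop
   vertex 3.4 0.8 0.7
   vertex 0.9 5.6 1.2
   vertex 4.4 4.7 0.2
  endloop
 endfacet
 facet normal -0.755 0.211 0.621
  outer loop
   vertex 3.4 1.6 5.6
   vertex 0.9 5.6 1.2
   vertex 0.3 1.1 2.0
  endloop
 endfacet
 facet normal -0.028 -0.987 0.161
  outer loop
   vertex 3.4 1.6 5.6
   vertex 0.3 1.1 2.0
   vertex 3.4 0.8 0.7
  endloop
 endfacet
 facet normal 0.981 0.035 -0.193
  outer loop
   vertex 5.0 1.1 2.6
   vertex 4.4 4.7 0.2
   vertex 5.2 3.2 4.0
  endloop
 endfacet
 facet normal 0.757 -0.270 -0.595
  outer loop
   vertex 5.0 1.1 2.6
   vertex 3.4 0.8 0.7
   vertex 4.4 4.7 0.2
  endloop
 endfacet
 facet normal 0.781 -0.396 0.483
  outer loop
   vertex 5.0 1.1 2.6
   vertex 5.2 3.2 4.0
   vertex 3.4 1.6 5.6
  endloop
 endfacet
 facet normal -0.006 -0.987 0.161
  outer loop
   vertex 5.0 1.1 2.6
   vertex 3.4 1.6 5.6
   vertex 3.4 0.8 0.7
  endloop
 endfacet
 facet normal 0.774 -0.333 0.538
  outer loop
   vertex 4.8 3.4 4.7
   vertex 3.4 1.6 5.6
   vertex 5.2 3.2 4.0
  endloop
 endfacet
 facet normal -0.312 0.608 0.730
  outer loop
   vertex 4.8 3.4 4.7
   vertex 0.9 5.6 1.2
   vertex 3.4 1.6 5.6
  endloop
 endfacet
 facet normal 0.648 0.745 0.158
  outer loop
   vertex 4.8 3.4 4.7
   vertex 5.2 3.2 4.0
   vertex 4.4 4.7 0.2
  endloop
 endfacet
 facet normal 0.305 0.922 0.239
  outer loop
   vertex 4.8 3.4 4.7
   vertex 4.4 4.7 0.2
   vertex 0.9 5.6 1.2
  endloop
 endfacet
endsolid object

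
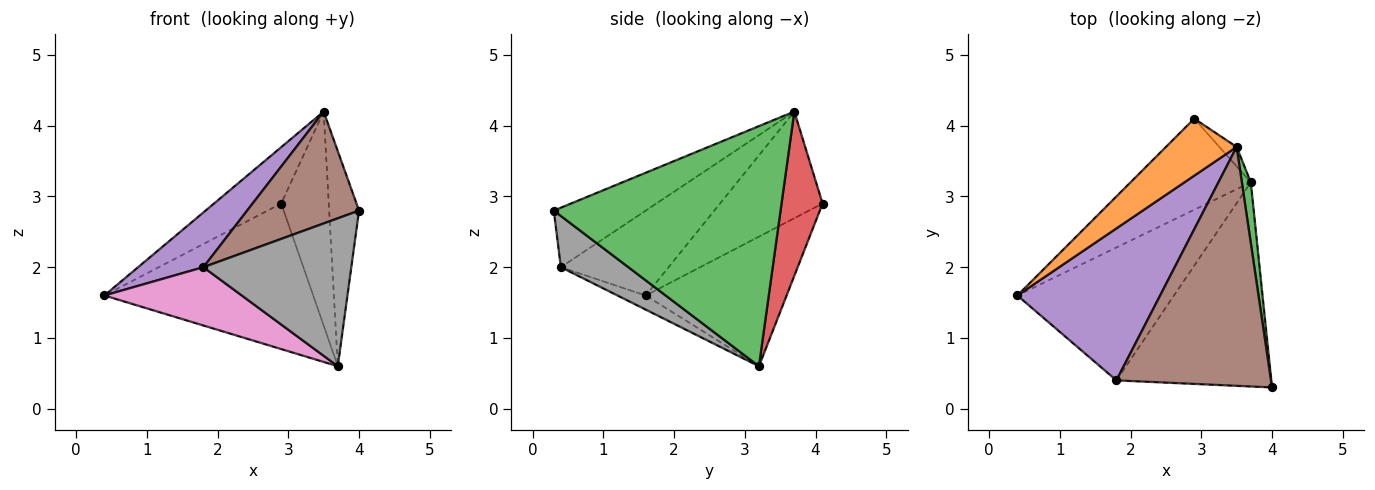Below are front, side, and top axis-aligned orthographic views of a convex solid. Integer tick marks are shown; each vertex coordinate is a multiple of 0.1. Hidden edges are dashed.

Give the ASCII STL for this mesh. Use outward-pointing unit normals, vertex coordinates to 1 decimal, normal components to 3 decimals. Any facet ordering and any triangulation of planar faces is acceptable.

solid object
 facet normal -0.496 0.736 -0.461
  outer loop
   vertex 3.7 3.2 0.6
   vertex 0.4 1.6 1.6
   vertex 2.9 4.1 2.9
  endloop
 endfacet
 facet normal -0.731 0.479 0.485
  outer loop
   vertex 3.5 3.7 4.2
   vertex 2.9 4.1 2.9
   vertex 0.4 1.6 1.6
  endloop
 endfacet
 facet normal 0.991 0.130 0.037
  outer loop
   vertex 3.5 3.7 4.2
   vertex 4.0 0.3 2.8
   vertex 3.7 3.2 0.6
  endloop
 endfacet
 facet normal 0.652 0.755 -0.069
  outer loop
   vertex 3.5 3.7 4.2
   vertex 3.7 3.2 0.6
   vertex 2.9 4.1 2.9
  endloop
 endfacet
 facet normal -0.488 -0.296 0.821
  outer loop
   vertex 1.8 0.4 2.0
   vertex 3.5 3.7 4.2
   vertex 0.4 1.6 1.6
  endloop
 endfacet
 facet normal -0.329 -0.401 0.855
  outer loop
   vertex 1.8 0.4 2.0
   vertex 4.0 0.3 2.8
   vertex 3.5 3.7 4.2
  endloop
 endfacet
 facet normal -0.082 -0.400 -0.913
  outer loop
   vertex 1.8 0.4 2.0
   vertex 0.4 1.6 1.6
   vertex 3.7 3.2 0.6
  endloop
 endfacet
 facet normal 0.259 -0.567 -0.782
  outer loop
   vertex 1.8 0.4 2.0
   vertex 3.7 3.2 0.6
   vertex 4.0 0.3 2.8
  endloop
 endfacet
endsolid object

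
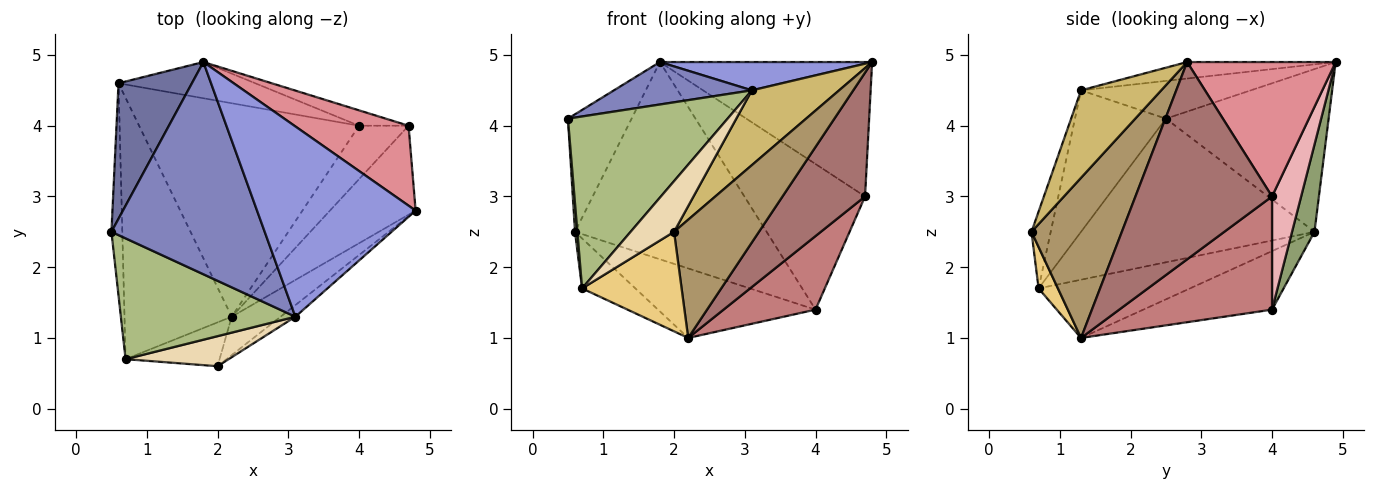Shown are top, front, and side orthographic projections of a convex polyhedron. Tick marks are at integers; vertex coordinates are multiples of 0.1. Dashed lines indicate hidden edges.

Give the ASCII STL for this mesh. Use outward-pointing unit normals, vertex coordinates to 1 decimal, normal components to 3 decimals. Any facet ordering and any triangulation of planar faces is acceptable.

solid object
 facet normal -0.859 0.336 0.387
  outer loop
   vertex 0.6 4.6 2.5
   vertex 0.5 2.5 4.1
   vertex 1.8 4.9 4.9
  endloop
 endfacet
 facet normal -0.235 -0.191 0.953
  outer loop
   vertex 3.1 1.3 4.5
   vertex 1.8 4.9 4.9
   vertex 0.5 2.5 4.1
  endloop
 endfacet
 facet normal -0.102 -0.146 0.984
  outer loop
   vertex 3.1 1.3 4.5
   vertex 4.8 2.8 4.9
   vertex 1.8 4.9 4.9
  endloop
 endfacet
 facet normal -0.245 0.300 -0.922
  outer loop
   vertex 4.0 4.0 1.4
   vertex 2.2 1.3 1.0
   vertex 0.6 4.6 2.5
  endloop
 endfacet
 facet normal 0.114 0.977 -0.179
  outer loop
   vertex 4.0 4.0 1.4
   vertex 0.6 4.6 2.5
   vertex 1.8 4.9 4.9
  endloop
 endfacet
 facet normal -0.422 -0.742 0.521
  outer loop
   vertex 0.7 0.7 1.7
   vertex 3.1 1.3 4.5
   vertex 0.5 2.5 4.1
  endloop
 endfacet
 facet normal -0.997 -0.010 -0.076
  outer loop
   vertex 0.7 0.7 1.7
   vertex 0.5 2.5 4.1
   vertex 0.6 4.6 2.5
  endloop
 endfacet
 facet normal -0.471 0.166 -0.867
  outer loop
   vertex 0.7 0.7 1.7
   vertex 0.6 4.6 2.5
   vertex 2.2 1.3 1.0
  endloop
 endfacet
 facet normal 0.711 -0.668 -0.217
  outer loop
   vertex 2.0 0.6 2.5
   vertex 2.2 1.3 1.0
   vertex 4.8 2.8 4.9
  endloop
 endfacet
 facet normal 0.672 -0.732 -0.114
  outer loop
   vertex 2.0 0.6 2.5
   vertex 4.8 2.8 4.9
   vertex 3.1 1.3 4.5
  endloop
 endfacet
 facet normal 0.175 -0.901 -0.397
  outer loop
   vertex 2.0 0.6 2.5
   vertex 0.7 0.7 1.7
   vertex 2.2 1.3 1.0
  endloop
 endfacet
 facet normal -0.355 -0.804 0.477
  outer loop
   vertex 2.0 0.6 2.5
   vertex 3.1 1.3 4.5
   vertex 0.7 0.7 1.7
  endloop
 endfacet
 facet normal 0.802 -0.485 -0.348
  outer loop
   vertex 4.7 4.0 3.0
   vertex 4.8 2.8 4.9
   vertex 2.2 1.3 1.0
  endloop
 endfacet
 facet normal 0.802 -0.483 -0.351
  outer loop
   vertex 4.7 4.0 3.0
   vertex 2.2 1.3 1.0
   vertex 4.0 4.0 1.4
  endloop
 endfacet
 facet normal 0.516 0.736 0.438
  outer loop
   vertex 4.7 4.0 3.0
   vertex 1.8 4.9 4.9
   vertex 4.8 2.8 4.9
  endloop
 endfacet
 facet normal 0.233 0.967 -0.102
  outer loop
   vertex 4.7 4.0 3.0
   vertex 4.0 4.0 1.4
   vertex 1.8 4.9 4.9
  endloop
 endfacet
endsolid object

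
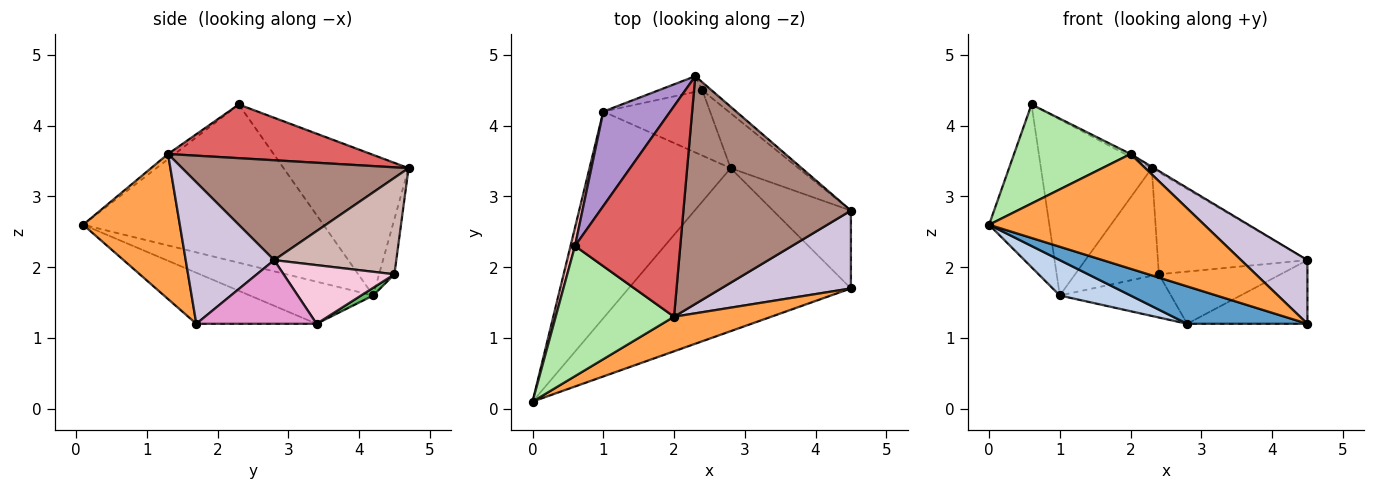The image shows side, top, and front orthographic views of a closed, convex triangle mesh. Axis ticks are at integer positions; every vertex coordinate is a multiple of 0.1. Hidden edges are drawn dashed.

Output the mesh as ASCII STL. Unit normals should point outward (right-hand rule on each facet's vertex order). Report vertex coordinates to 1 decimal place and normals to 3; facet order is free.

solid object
 facet normal -0.218 -0.218 -0.951
  outer loop
   vertex 2.8 3.4 1.2
   vertex 4.5 1.7 1.2
   vertex 0.0 0.1 2.6
  endloop
 endfacet
 facet normal -0.282 -0.162 -0.946
  outer loop
   vertex 1.0 4.2 1.6
   vertex 2.8 3.4 1.2
   vertex 0.0 0.1 2.6
  endloop
 endfacet
 facet normal 0.395 -0.880 0.265
  outer loop
   vertex 2.0 1.3 3.6
   vertex 0.0 0.1 2.6
   vertex 4.5 1.7 1.2
  endloop
 endfacet
 facet normal -0.178 0.974 -0.142
  outer loop
   vertex 2.4 4.5 1.9
   vertex 1.0 4.2 1.6
   vertex 2.3 4.7 3.4
  endloop
 endfacet
 facet normal 0.060 0.551 -0.832
  outer loop
   vertex 2.4 4.5 1.9
   vertex 2.8 3.4 1.2
   vertex 1.0 4.2 1.6
  endloop
 endfacet
 facet normal -0.035 -0.605 0.795
  outer loop
   vertex 0.6 2.3 4.3
   vertex 0.0 0.1 2.6
   vertex 2.0 1.3 3.6
  endloop
 endfacet
 facet normal 0.454 0.012 0.891
  outer loop
   vertex 0.6 2.3 4.3
   vertex 2.0 1.3 3.6
   vertex 2.3 4.7 3.4
  endloop
 endfacet
 facet normal -0.970 0.243 0.027
  outer loop
   vertex 0.6 2.3 4.3
   vertex 1.0 4.2 1.6
   vertex 0.0 0.1 2.6
  endloop
 endfacet
 facet normal -0.705 0.625 0.335
  outer loop
   vertex 0.6 2.3 4.3
   vertex 2.3 4.7 3.4
   vertex 1.0 4.2 1.6
  endloop
 endfacet
 facet normal 0.645 -0.484 0.591
  outer loop
   vertex 4.5 2.8 2.1
   vertex 2.0 1.3 3.6
   vertex 4.5 1.7 1.2
  endloop
 endfacet
 facet normal 0.512 0.005 0.859
  outer loop
   vertex 4.5 2.8 2.1
   vertex 2.3 4.7 3.4
   vertex 2.0 1.3 3.6
  endloop
 endfacet
 facet normal 0.632 0.773 -0.061
  outer loop
   vertex 4.5 2.8 2.1
   vertex 2.4 4.5 1.9
   vertex 2.3 4.7 3.4
  endloop
 endfacet
 facet normal 0.535 0.535 -0.654
  outer loop
   vertex 4.5 2.8 2.1
   vertex 4.5 1.7 1.2
   vertex 2.8 3.4 1.2
  endloop
 endfacet
 facet normal 0.531 0.584 -0.614
  outer loop
   vertex 4.5 2.8 2.1
   vertex 2.8 3.4 1.2
   vertex 2.4 4.5 1.9
  endloop
 endfacet
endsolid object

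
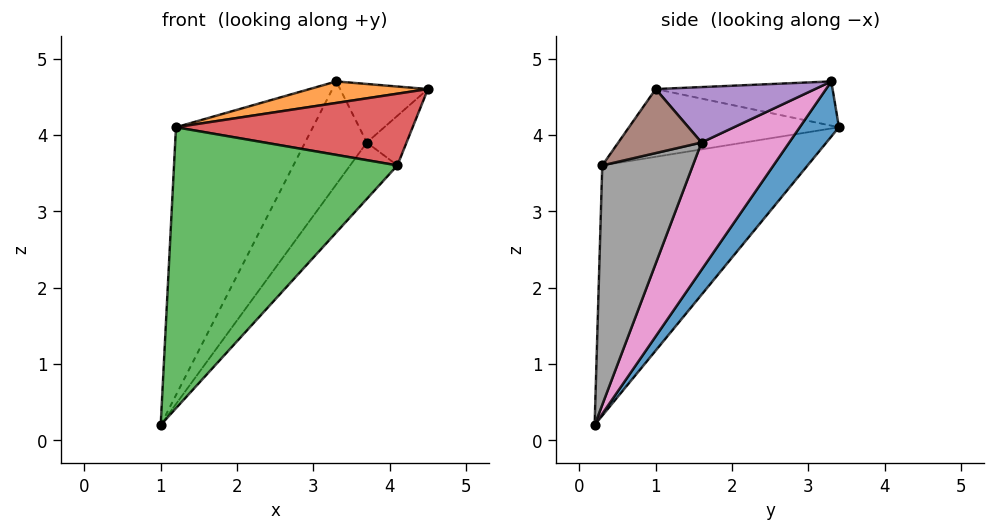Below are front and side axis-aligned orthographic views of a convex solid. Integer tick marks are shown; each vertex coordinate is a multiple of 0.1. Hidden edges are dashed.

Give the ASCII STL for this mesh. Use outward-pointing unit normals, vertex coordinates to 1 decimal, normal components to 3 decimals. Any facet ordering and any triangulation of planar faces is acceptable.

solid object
 facet normal 0.215 0.750 -0.626
  outer loop
   vertex 3.3 3.3 4.7
   vertex 1.0 0.2 0.2
   vertex 1.2 3.4 4.1
  endloop
 endfacet
 facet normal -0.278 -0.186 0.942
  outer loop
   vertex 3.3 3.3 4.7
   vertex 1.2 3.4 4.1
   vertex 4.5 1.0 4.6
  endloop
 endfacet
 facet normal -0.570 -0.620 0.538
  outer loop
   vertex 4.1 0.3 3.6
   vertex 1.2 3.4 4.1
   vertex 1.0 0.2 0.2
  endloop
 endfacet
 facet normal -0.521 -0.587 0.619
  outer loop
   vertex 4.1 0.3 3.6
   vertex 4.5 1.0 4.6
   vertex 1.2 3.4 4.1
  endloop
 endfacet
 facet normal 0.755 0.416 -0.506
  outer loop
   vertex 3.7 1.6 3.9
   vertex 3.3 3.3 4.7
   vertex 4.5 1.0 4.6
  endloop
 endfacet
 facet normal 0.752 0.359 -0.552
  outer loop
   vertex 3.7 1.6 3.9
   vertex 4.5 1.0 4.6
   vertex 4.1 0.3 3.6
  endloop
 endfacet
 facet normal 0.634 0.446 -0.632
  outer loop
   vertex 3.7 1.6 3.9
   vertex 1.0 0.2 0.2
   vertex 3.3 3.3 4.7
  endloop
 endfacet
 facet normal 0.685 0.357 -0.635
  outer loop
   vertex 3.7 1.6 3.9
   vertex 4.1 0.3 3.6
   vertex 1.0 0.2 0.2
  endloop
 endfacet
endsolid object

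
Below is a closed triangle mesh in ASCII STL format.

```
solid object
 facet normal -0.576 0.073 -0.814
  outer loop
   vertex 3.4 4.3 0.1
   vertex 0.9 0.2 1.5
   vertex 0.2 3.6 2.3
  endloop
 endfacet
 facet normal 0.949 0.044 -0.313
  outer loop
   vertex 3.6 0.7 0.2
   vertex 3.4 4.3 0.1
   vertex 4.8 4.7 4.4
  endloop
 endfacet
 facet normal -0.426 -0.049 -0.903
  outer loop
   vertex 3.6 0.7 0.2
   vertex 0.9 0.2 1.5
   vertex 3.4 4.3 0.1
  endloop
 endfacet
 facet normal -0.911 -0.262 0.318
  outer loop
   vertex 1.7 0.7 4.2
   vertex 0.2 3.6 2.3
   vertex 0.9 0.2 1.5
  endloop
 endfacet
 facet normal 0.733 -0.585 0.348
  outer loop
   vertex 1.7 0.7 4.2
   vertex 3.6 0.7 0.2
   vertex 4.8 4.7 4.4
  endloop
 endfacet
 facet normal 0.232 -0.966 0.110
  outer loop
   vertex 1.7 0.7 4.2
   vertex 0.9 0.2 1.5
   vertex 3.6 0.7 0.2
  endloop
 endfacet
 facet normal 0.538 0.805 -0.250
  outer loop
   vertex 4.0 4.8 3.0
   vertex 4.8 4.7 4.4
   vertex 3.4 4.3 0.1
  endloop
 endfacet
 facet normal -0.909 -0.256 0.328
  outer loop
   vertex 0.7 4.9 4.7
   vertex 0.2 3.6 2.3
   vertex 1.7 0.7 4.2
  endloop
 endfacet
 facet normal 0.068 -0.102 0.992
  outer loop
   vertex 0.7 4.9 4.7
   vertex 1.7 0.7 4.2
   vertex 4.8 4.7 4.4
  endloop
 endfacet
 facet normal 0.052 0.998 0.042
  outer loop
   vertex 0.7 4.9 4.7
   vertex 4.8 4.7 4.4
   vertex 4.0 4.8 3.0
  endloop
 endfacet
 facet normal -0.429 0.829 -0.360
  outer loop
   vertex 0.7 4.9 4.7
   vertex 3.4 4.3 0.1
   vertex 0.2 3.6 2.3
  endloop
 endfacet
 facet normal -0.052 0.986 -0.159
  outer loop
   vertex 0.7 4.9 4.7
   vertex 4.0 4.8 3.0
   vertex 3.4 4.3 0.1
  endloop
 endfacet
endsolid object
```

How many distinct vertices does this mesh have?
8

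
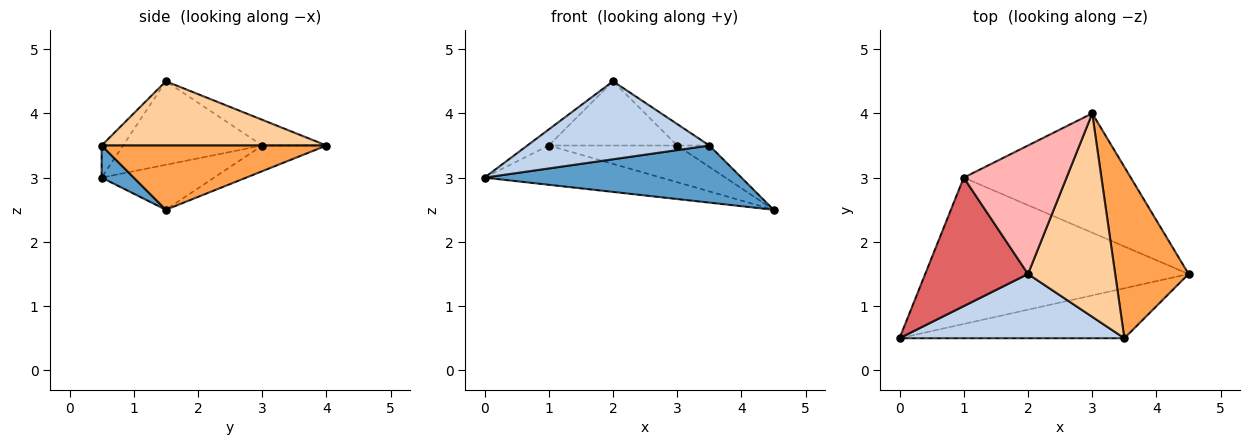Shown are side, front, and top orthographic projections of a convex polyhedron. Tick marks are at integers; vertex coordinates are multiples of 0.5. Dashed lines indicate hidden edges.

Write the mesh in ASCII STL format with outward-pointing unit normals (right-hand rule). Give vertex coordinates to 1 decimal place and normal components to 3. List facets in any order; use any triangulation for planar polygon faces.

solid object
 facet normal 0.094 -0.749 -0.656
  outer loop
   vertex 3.5 0.5 3.5
   vertex 0.0 0.5 3.0
   vertex 4.5 1.5 2.5
  endloop
 endfacet
 facet normal -0.090 -0.769 0.633
  outer loop
   vertex 3.5 0.5 3.5
   vertex 2.0 1.5 4.5
   vertex 0.0 0.5 3.0
  endloop
 endfacet
 facet normal 0.656 0.094 0.749
  outer loop
   vertex 3.5 0.5 3.5
   vertex 4.5 1.5 2.5
   vertex 3.0 4.0 3.5
  endloop
 endfacet
 facet normal 0.591 0.084 0.802
  outer loop
   vertex 3.5 0.5 3.5
   vertex 3.0 4.0 3.5
   vertex 2.0 1.5 4.5
  endloop
 endfacet
 facet normal -0.163 0.256 -0.953
  outer loop
   vertex 1.0 3.0 3.5
   vertex 4.5 1.5 2.5
   vertex 0.0 0.5 3.0
  endloop
 endfacet
 facet normal -0.145 0.291 -0.946
  outer loop
   vertex 1.0 3.0 3.5
   vertex 3.0 4.0 3.5
   vertex 4.5 1.5 2.5
  endloop
 endfacet
 facet normal -0.628 0.097 0.772
  outer loop
   vertex 1.0 3.0 3.5
   vertex 0.0 0.5 3.0
   vertex 2.0 1.5 4.5
  endloop
 endfacet
 facet normal -0.218 0.436 0.873
  outer loop
   vertex 1.0 3.0 3.5
   vertex 2.0 1.5 4.5
   vertex 3.0 4.0 3.5
  endloop
 endfacet
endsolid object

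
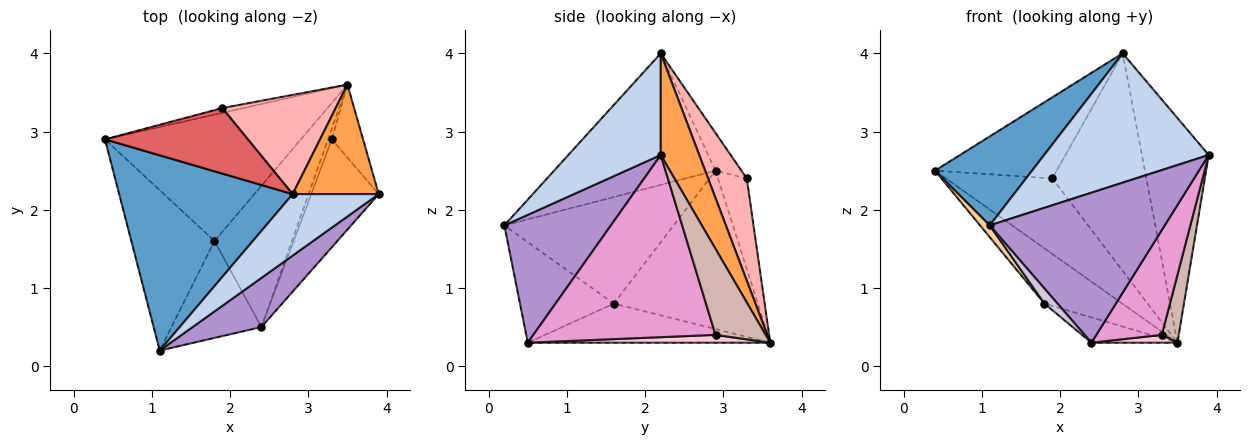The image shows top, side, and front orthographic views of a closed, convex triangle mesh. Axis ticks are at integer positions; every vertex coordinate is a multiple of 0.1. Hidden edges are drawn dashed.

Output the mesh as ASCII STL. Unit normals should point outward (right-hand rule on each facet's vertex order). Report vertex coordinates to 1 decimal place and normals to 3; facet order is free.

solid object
 facet normal -0.568 -0.341 0.749
  outer loop
   vertex 2.8 2.2 4.0
   vertex 0.4 2.9 2.5
   vertex 1.1 0.2 1.8
  endloop
 endfacet
 facet normal 0.452 -0.806 0.383
  outer loop
   vertex 2.8 2.2 4.0
   vertex 1.1 0.2 1.8
   vertex 3.9 2.2 2.7
  endloop
 endfacet
 facet normal 0.460 0.798 0.389
  outer loop
   vertex 2.8 2.2 4.0
   vertex 3.9 2.2 2.7
   vertex 3.5 3.6 0.3
  endloop
 endfacet
 facet normal -0.788 -0.045 -0.614
  outer loop
   vertex 1.8 1.6 0.8
   vertex 1.1 0.2 1.8
   vertex 0.4 2.9 2.5
  endloop
 endfacet
 facet normal -0.595 0.322 -0.736
  outer loop
   vertex 1.8 1.6 0.8
   vertex 0.4 2.9 2.5
   vertex 3.5 3.6 0.3
  endloop
 endfacet
 facet normal -0.261 0.963 -0.061
  outer loop
   vertex 1.9 3.3 2.4
   vertex 3.5 3.6 0.3
   vertex 0.4 2.9 2.5
  endloop
 endfacet
 facet normal -0.163 0.768 0.620
  outer loop
   vertex 1.9 3.3 2.4
   vertex 0.4 2.9 2.5
   vertex 2.8 2.2 4.0
  endloop
 endfacet
 facet normal 0.350 0.852 0.389
  outer loop
   vertex 1.9 3.3 2.4
   vertex 2.8 2.2 4.0
   vertex 3.5 3.6 0.3
  endloop
 endfacet
 facet normal 0.501 -0.822 0.270
  outer loop
   vertex 2.4 0.5 0.3
   vertex 3.9 2.2 2.7
   vertex 1.1 0.2 1.8
  endloop
 endfacet
 facet normal -0.741 -0.103 -0.663
  outer loop
   vertex 2.4 0.5 0.3
   vertex 1.1 0.2 1.8
   vertex 1.8 1.6 0.8
  endloop
 endfacet
 facet normal -0.445 0.158 -0.881
  outer loop
   vertex 2.4 0.5 0.3
   vertex 1.8 1.6 0.8
   vertex 3.5 3.6 0.3
  endloop
 endfacet
 facet normal 0.896 -0.302 -0.326
  outer loop
   vertex 3.3 2.9 0.4
   vertex 3.5 3.6 0.3
   vertex 3.9 2.2 2.7
  endloop
 endfacet
 facet normal 0.889 -0.320 -0.329
  outer loop
   vertex 3.3 2.9 0.4
   vertex 3.9 2.2 2.7
   vertex 2.4 0.5 0.3
  endloop
 endfacet
 facet normal 0.857 -0.304 -0.415
  outer loop
   vertex 3.3 2.9 0.4
   vertex 2.4 0.5 0.3
   vertex 3.5 3.6 0.3
  endloop
 endfacet
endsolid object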